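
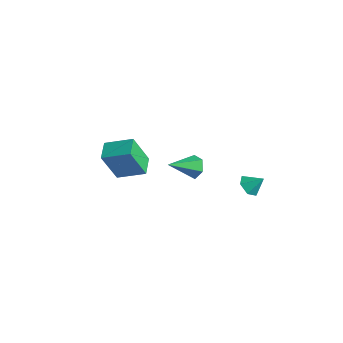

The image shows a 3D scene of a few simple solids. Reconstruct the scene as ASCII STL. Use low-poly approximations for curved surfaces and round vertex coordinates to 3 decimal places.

solid 
facet normal -0.671 -0.649 -0.357
outer loop
vertex -3.85 -2.961 0.591
vertex -4.752 -2.159 0.829
vertex -3.617 -2.11 -1.392
endloop
endfacet
facet normal 0.733 -0.652 -0.194
outer loop
vertex -2.448 -0.981 -0.769
vertex -3.85 -2.961 0.591
vertex -3.617 -2.11 -1.392
endloop
endfacet
facet normal -0.672 -0.648 -0.358
outer loop
vertex -3.617 -2.11 -1.392
vertex -4.752 -2.159 0.829
vertex -4.518 -1.308 -1.153
endloop
endfacet
facet normal 0.107 0.393 -0.913
outer loop
vertex -4.518 -1.308 -1.153
vertex -2.448 -0.981 -0.769
vertex -3.617 -2.11 -1.392
endloop
endfacet
facet normal -0.108 -0.392 0.913
outer loop
vertex -3.85 -2.961 0.591
vertex -3.583 -1.03 1.452
vertex -4.752 -2.159 0.829
endloop
endfacet
facet normal 0.733 -0.652 -0.193
outer loop
vertex -2.682 -1.832 1.213
vertex -3.85 -2.961 0.591
vertex -2.448 -0.981 -0.769
endloop
endfacet
facet normal -0.107 -0.393 0.913
outer loop
vertex -2.682 -1.832 1.213
vertex -3.583 -1.03 1.452
vertex -3.85 -2.961 0.591
endloop
endfacet
facet normal -0.733 0.652 0.193
outer loop
vertex -4.752 -2.159 0.829
vertex -3.583 -1.03 1.452
vertex -4.518 -1.308 -1.153
endloop
endfacet
facet normal 0.108 0.392 -0.914
outer loop
vertex -3.35 -0.179 -0.531
vertex -2.448 -0.981 -0.769
vertex -4.518 -1.308 -1.153
endloop
endfacet
facet normal -0.733 0.652 0.194
outer loop
vertex -4.518 -1.308 -1.153
vertex -3.583 -1.03 1.452
vertex -3.35 -0.179 -0.531
endloop
endfacet
facet normal 0.671 0.649 0.358
outer loop
vertex -3.35 -0.179 -0.531
vertex -2.682 -1.832 1.213
vertex -2.448 -0.981 -0.769
endloop
endfacet
facet normal 0.672 0.649 0.357
outer loop
vertex -3.583 -1.03 1.452
vertex -2.682 -1.832 1.213
vertex -3.35 -0.179 -0.531
endloop
endfacet
facet normal -0.519 -0.506 -0.689
outer loop
vertex 4.142 0.906 1.459
vertex 3.628 1.394 1.488
vertex 4.163 1.47 1.029
endloop
endfacet
facet normal 0.999 -0.033 0.005
outer loop
vertex 4.142 0.906 1.459
vertex 4.163 1.47 1.029
vertex 4.172 1.926 2.212
endloop
endfacet
facet normal -0.519 -0.505 -0.689
outer loop
vertex 4.163 1.47 1.029
vertex 3.628 1.394 1.488
vertex 3.649 1.959 1.058
endloop
endfacet
facet normal 0.654 0.704 -0.276
outer loop
vertex 4.163 1.47 1.029
vertex 3.649 1.959 1.058
vertex 4.172 1.926 2.212
endloop
endfacet
facet normal -0.519 -0.505 -0.689
outer loop
vertex 3.649 1.959 1.058
vertex 3.628 1.394 1.488
vertex 3.113 1.883 1.517
endloop
endfacet
facet normal -0.084 0.994 0.067
outer loop
vertex 3.649 1.959 1.058
vertex 3.113 1.883 1.517
vertex 4.172 1.926 2.212
endloop
endfacet
facet normal -0.519 -0.506 -0.689
outer loop
vertex 3.113 1.883 1.517
vertex 3.628 1.394 1.488
vertex 3.092 1.318 1.948
endloop
endfacet
facet normal -0.475 0.545 0.691
outer loop
vertex 3.113 1.883 1.517
vertex 3.092 1.318 1.948
vertex 4.172 1.926 2.212
endloop
endfacet
facet normal -0.519 -0.506 -0.689
outer loop
vertex 3.092 1.318 1.948
vertex 3.628 1.394 1.488
vertex 3.606 0.83 1.919
endloop
endfacet
facet normal -0.129 -0.193 0.973
outer loop
vertex 3.092 1.318 1.948
vertex 3.606 0.83 1.919
vertex 4.172 1.926 2.212
endloop
endfacet
facet normal -0.519 -0.506 -0.689
outer loop
vertex 3.606 0.83 1.919
vertex 3.628 1.394 1.488
vertex 4.142 0.906 1.459
endloop
endfacet
facet normal 0.609 -0.483 0.630
outer loop
vertex 3.606 0.83 1.919
vertex 4.142 0.906 1.459
vertex 4.172 1.926 2.212
endloop
endfacet
facet normal 0.123 0.875 -0.468
outer loop
vertex 2.329 -1.142 2.422
vertex 1.847 -0.82 2.897
vertex 2.579 -0.836 3.059
endloop
endfacet
facet normal 0.835 -0.547 -0.065
outer loop
vertex 2.329 -1.142 2.422
vertex 2.579 -0.836 3.059
vertex 1.633 -2.36 3.723
endloop
endfacet
facet normal 0.123 0.874 -0.470
outer loop
vertex 2.579 -0.836 3.059
vertex 1.847 -0.82 2.897
vertex 2.097 -0.513 3.534
endloop
endfacet
facet normal 0.667 -0.092 0.739
outer loop
vertex 2.579 -0.836 3.059
vertex 2.097 -0.513 3.534
vertex 1.633 -2.36 3.723
endloop
endfacet
facet normal 0.121 0.875 -0.469
outer loop
vertex 2.097 -0.513 3.534
vertex 1.847 -0.82 2.897
vertex 1.365 -0.498 3.373
endloop
endfacet
facet normal -0.209 0.151 0.966
outer loop
vertex 2.097 -0.513 3.534
vertex 1.365 -0.498 3.373
vertex 1.633 -2.36 3.723
endloop
endfacet
facet normal 0.121 0.875 -0.469
outer loop
vertex 1.365 -0.498 3.373
vertex 1.847 -0.82 2.897
vertex 1.115 -0.805 2.736
endloop
endfacet
facet normal -0.919 -0.059 0.389
outer loop
vertex 1.365 -0.498 3.373
vertex 1.115 -0.805 2.736
vertex 1.633 -2.36 3.723
endloop
endfacet
facet normal 0.121 0.875 -0.469
outer loop
vertex 1.115 -0.805 2.736
vertex 1.847 -0.82 2.897
vertex 1.597 -1.127 2.26
endloop
endfacet
facet normal -0.752 -0.513 -0.414
outer loop
vertex 1.115 -0.805 2.736
vertex 1.597 -1.127 2.26
vertex 1.633 -2.36 3.723
endloop
endfacet
facet normal 0.122 0.875 -0.469
outer loop
vertex 1.597 -1.127 2.26
vertex 1.847 -0.82 2.897
vertex 2.329 -1.142 2.422
endloop
endfacet
facet normal 0.126 -0.757 -0.641
outer loop
vertex 1.597 -1.127 2.26
vertex 2.329 -1.142 2.422
vertex 1.633 -2.36 3.723
endloop
endfacet

endsolid


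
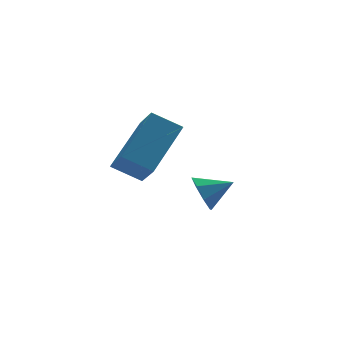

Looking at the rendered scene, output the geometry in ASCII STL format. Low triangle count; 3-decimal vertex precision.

solid 
facet normal -0.670 -0.476 -0.570
outer loop
vertex -5.043 1.803 0.396
vertex -5.023 2.743 -0.413
vertex -4.197 1.294 -0.174
endloop
endfacet
facet normal -0.017 -0.758 0.652
outer loop
vertex -2.757 2.317 1.053
vertex -5.043 1.803 0.396
vertex -4.197 1.294 -0.174
endloop
endfacet
facet normal -0.669 -0.476 -0.571
outer loop
vertex -4.197 1.294 -0.174
vertex -5.023 2.743 -0.413
vertex -4.176 2.234 -0.982
endloop
endfacet
facet normal 0.743 -0.446 -0.500
outer loop
vertex -4.176 2.234 -0.982
vertex -2.757 2.317 1.053
vertex -4.197 1.294 -0.174
endloop
endfacet
facet normal -0.743 0.446 0.500
outer loop
vertex -5.043 1.803 0.396
vertex -3.583 3.766 0.814
vertex -5.023 2.743 -0.413
endloop
endfacet
facet normal -0.017 -0.758 0.652
outer loop
vertex -3.604 2.826 1.622
vertex -5.043 1.803 0.396
vertex -2.757 2.317 1.053
endloop
endfacet
facet normal -0.743 0.446 0.500
outer loop
vertex -3.604 2.826 1.622
vertex -3.583 3.766 0.814
vertex -5.043 1.803 0.396
endloop
endfacet
facet normal 0.017 0.758 -0.652
outer loop
vertex -5.023 2.743 -0.413
vertex -3.583 3.766 0.814
vertex -4.176 2.234 -0.982
endloop
endfacet
facet normal 0.743 -0.446 -0.500
outer loop
vertex -2.737 3.257 0.244
vertex -2.757 2.317 1.053
vertex -4.176 2.234 -0.982
endloop
endfacet
facet normal 0.017 0.758 -0.652
outer loop
vertex -4.176 2.234 -0.982
vertex -3.583 3.766 0.814
vertex -2.737 3.257 0.244
endloop
endfacet
facet normal 0.669 0.476 0.570
outer loop
vertex -2.737 3.257 0.244
vertex -3.604 2.826 1.622
vertex -2.757 2.317 1.053
endloop
endfacet
facet normal 0.670 0.475 0.570
outer loop
vertex -3.583 3.766 0.814
vertex -3.604 2.826 1.622
vertex -2.737 3.257 0.244
endloop
endfacet
facet normal -0.874 0.265 -0.408
outer loop
vertex -0.904 4.511 -3.517
vertex -1.283 4.142 -2.944
vertex -1.014 4.867 -3.05
endloop
endfacet
facet normal 0.845 0.502 -0.184
outer loop
vertex -0.904 4.511 -3.517
vertex -1.014 4.867 -3.05
vertex -0.277 3.838 -2.476
endloop
endfacet
facet normal -0.874 0.265 -0.406
outer loop
vertex -1.014 4.867 -3.05
vertex -1.283 4.142 -2.944
vertex -1.281 4.797 -2.521
endloop
endfacet
facet normal 0.623 0.671 0.403
outer loop
vertex -1.014 4.867 -3.05
vertex -1.281 4.797 -2.521
vertex -0.277 3.838 -2.476
endloop
endfacet
facet normal -0.875 0.265 -0.406
outer loop
vertex -1.281 4.797 -2.521
vertex -1.283 4.142 -2.944
vertex -1.549 4.344 -2.239
endloop
endfacet
facet normal 0.309 0.364 0.879
outer loop
vertex -1.281 4.797 -2.521
vertex -1.549 4.344 -2.239
vertex -0.277 3.838 -2.476
endloop
endfacet
facet normal -0.875 0.265 -0.406
outer loop
vertex -1.549 4.344 -2.239
vertex -1.283 4.142 -2.944
vertex -1.661 3.773 -2.37
endloop
endfacet
facet normal 0.085 -0.239 0.967
outer loop
vertex -1.549 4.344 -2.239
vertex -1.661 3.773 -2.37
vertex -0.277 3.838 -2.476
endloop
endfacet
facet normal -0.875 0.264 -0.407
outer loop
vertex -1.661 3.773 -2.37
vertex -1.283 4.142 -2.944
vertex -1.551 3.418 -2.837
endloop
endfacet
facet normal 0.084 -0.784 0.615
outer loop
vertex -1.661 3.773 -2.37
vertex -1.551 3.418 -2.837
vertex -0.277 3.838 -2.476
endloop
endfacet
facet normal -0.875 0.264 -0.406
outer loop
vertex -1.551 3.418 -2.837
vertex -1.283 4.142 -2.944
vertex -1.284 3.487 -3.367
endloop
endfacet
facet normal 0.305 -0.952 0.030
outer loop
vertex -1.551 3.418 -2.837
vertex -1.284 3.487 -3.367
vertex -0.277 3.838 -2.476
endloop
endfacet
facet normal -0.874 0.264 -0.407
outer loop
vertex -1.284 3.487 -3.367
vertex -1.283 4.142 -2.944
vertex -1.016 3.94 -3.648
endloop
endfacet
facet normal 0.620 -0.644 -0.447
outer loop
vertex -1.284 3.487 -3.367
vertex -1.016 3.94 -3.648
vertex -0.277 3.838 -2.476
endloop
endfacet
facet normal -0.874 0.265 -0.407
outer loop
vertex -1.016 3.94 -3.648
vertex -1.283 4.142 -2.944
vertex -0.904 4.511 -3.517
endloop
endfacet
facet normal 0.843 -0.043 -0.536
outer loop
vertex -1.016 3.94 -3.648
vertex -0.904 4.511 -3.517
vertex -0.277 3.838 -2.476
endloop
endfacet

endsolid


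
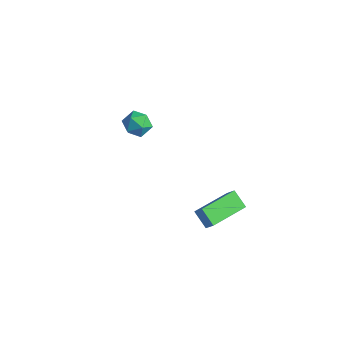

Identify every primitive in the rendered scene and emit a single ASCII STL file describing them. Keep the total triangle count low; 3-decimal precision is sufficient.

solid 
facet normal -0.378 0.732 -0.567
outer loop
vertex -3.584 2.04 -2.754
vertex -4.377 1.917 -2.384
vertex -3.806 2.489 -2.027
endloop
endfacet
facet normal 0.313 0.848 -0.428
outer loop
vertex -3.584 2.04 -2.754
vertex -3.806 2.489 -2.027
vertex -2.995 2.15 -2.106
endloop
endfacet
facet normal 0.683 0.290 -0.670
outer loop
vertex -3.584 2.04 -2.754
vertex -2.995 2.15 -2.106
vertex -3.063 1.369 -2.513
endloop
endfacet
facet normal 0.221 -0.173 -0.960
outer loop
vertex -3.584 2.04 -2.754
vertex -3.063 1.369 -2.513
vertex -3.917 1.225 -2.684
endloop
endfacet
facet normal -0.433 0.100 -0.896
outer loop
vertex -3.584 2.04 -2.754
vertex -3.917 1.225 -2.684
vertex -4.377 1.917 -2.384
endloop
endfacet
facet normal 0.393 0.875 0.281
outer loop
vertex -2.995 2.15 -2.106
vertex -3.806 2.489 -2.027
vertex -3.423 2.095 -1.336
endloop
endfacet
facet normal -0.724 0.688 0.056
outer loop
vertex -3.806 2.489 -2.027
vertex -4.377 1.917 -2.384
vertex -4.277 1.951 -1.507
endloop
endfacet
facet normal -0.813 -0.334 -0.476
outer loop
vertex -4.377 1.917 -2.384
vertex -3.917 1.225 -2.684
vertex -4.345 1.17 -1.914
endloop
endfacet
facet normal 0.247 -0.777 -0.580
outer loop
vertex -3.917 1.225 -2.684
vertex -3.063 1.369 -2.513
vertex -3.534 0.831 -1.993
endloop
endfacet
facet normal 0.993 -0.028 -0.112
outer loop
vertex -3.063 1.369 -2.513
vertex -2.995 2.15 -2.106
vertex -2.963 1.403 -1.636
endloop
endfacet
facet normal -0.221 0.173 0.960
outer loop
vertex -3.756 1.28 -1.266
vertex -3.423 2.095 -1.336
vertex -4.277 1.951 -1.507
endloop
endfacet
facet normal -0.683 -0.290 0.670
outer loop
vertex -3.756 1.28 -1.266
vertex -4.277 1.951 -1.507
vertex -4.345 1.17 -1.914
endloop
endfacet
facet normal -0.313 -0.848 0.428
outer loop
vertex -3.756 1.28 -1.266
vertex -4.345 1.17 -1.914
vertex -3.534 0.831 -1.993
endloop
endfacet
facet normal 0.378 -0.732 0.567
outer loop
vertex -3.756 1.28 -1.266
vertex -3.534 0.831 -1.993
vertex -2.963 1.403 -1.636
endloop
endfacet
facet normal 0.433 -0.100 0.896
outer loop
vertex -3.756 1.28 -1.266
vertex -2.963 1.403 -1.636
vertex -3.423 2.095 -1.336
endloop
endfacet
facet normal -0.247 0.777 0.580
outer loop
vertex -4.277 1.951 -1.507
vertex -3.423 2.095 -1.336
vertex -3.806 2.489 -2.027
endloop
endfacet
facet normal -0.993 0.028 0.112
outer loop
vertex -4.345 1.17 -1.914
vertex -4.277 1.951 -1.507
vertex -4.377 1.917 -2.384
endloop
endfacet
facet normal -0.393 -0.875 -0.281
outer loop
vertex -3.534 0.831 -1.993
vertex -4.345 1.17 -1.914
vertex -3.917 1.225 -2.684
endloop
endfacet
facet normal 0.724 -0.688 -0.056
outer loop
vertex -2.963 1.403 -1.636
vertex -3.534 0.831 -1.993
vertex -3.063 1.369 -2.513
endloop
endfacet
facet normal 0.813 0.334 0.476
outer loop
vertex -3.423 2.095 -1.336
vertex -2.963 1.403 -1.636
vertex -2.995 2.15 -2.106
endloop
endfacet
facet normal -0.606 0.018 -0.795
outer loop
vertex 2.746 -0.259 -3.167
vertex 2.839 1.939 -3.189
vertex 3.635 -0.303 -3.846
endloop
endfacet
facet normal -0.042 -0.999 0.010
outer loop
vertex 4.181 -0.319 -3.131
vertex 2.746 -0.259 -3.167
vertex 3.635 -0.303 -3.846
endloop
endfacet
facet normal -0.606 0.018 -0.795
outer loop
vertex 3.635 -0.303 -3.846
vertex 2.839 1.939 -3.189
vertex 3.729 1.894 -3.869
endloop
endfacet
facet normal 0.794 -0.040 -0.607
outer loop
vertex 3.729 1.894 -3.869
vertex 4.181 -0.319 -3.131
vertex 3.635 -0.303 -3.846
endloop
endfacet
facet normal -0.794 0.040 0.607
outer loop
vertex 2.746 -0.259 -3.167
vertex 3.385 1.923 -2.474
vertex 2.839 1.939 -3.189
endloop
endfacet
facet normal -0.042 -0.999 0.011
outer loop
vertex 3.291 -0.274 -2.451
vertex 2.746 -0.259 -3.167
vertex 4.181 -0.319 -3.131
endloop
endfacet
facet normal -0.795 0.040 0.606
outer loop
vertex 3.291 -0.274 -2.451
vertex 3.385 1.923 -2.474
vertex 2.746 -0.259 -3.167
endloop
endfacet
facet normal 0.043 0.999 -0.010
outer loop
vertex 2.839 1.939 -3.189
vertex 3.385 1.923 -2.474
vertex 3.729 1.894 -3.869
endloop
endfacet
facet normal 0.795 -0.040 -0.606
outer loop
vertex 4.274 1.879 -3.153
vertex 4.181 -0.319 -3.131
vertex 3.729 1.894 -3.869
endloop
endfacet
facet normal 0.041 0.999 -0.011
outer loop
vertex 3.729 1.894 -3.869
vertex 3.385 1.923 -2.474
vertex 4.274 1.879 -3.153
endloop
endfacet
facet normal 0.606 -0.018 0.795
outer loop
vertex 4.274 1.879 -3.153
vertex 3.291 -0.274 -2.451
vertex 4.181 -0.319 -3.131
endloop
endfacet
facet normal 0.606 -0.018 0.795
outer loop
vertex 3.385 1.923 -2.474
vertex 3.291 -0.274 -2.451
vertex 4.274 1.879 -3.153
endloop
endfacet

endsolid


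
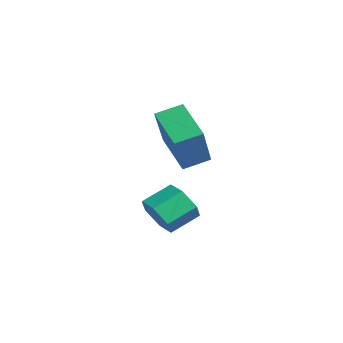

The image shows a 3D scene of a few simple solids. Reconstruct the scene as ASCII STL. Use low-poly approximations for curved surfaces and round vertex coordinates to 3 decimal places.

solid 
facet normal -0.502 0.313 -0.806
outer loop
vertex -4.024 -0.972 -1.151
vertex -3.97 -0.104 -0.848
vertex -2.739 -0.797 -1.883
endloop
endfacet
facet normal -0.059 -0.942 -0.329
outer loop
vertex -1.81 -1.376 -0.392
vertex -4.024 -0.972 -1.151
vertex -2.739 -0.797 -1.883
endloop
endfacet
facet normal -0.502 0.313 -0.806
outer loop
vertex -2.739 -0.797 -1.883
vertex -3.97 -0.104 -0.848
vertex -2.684 0.07 -1.581
endloop
endfacet
facet normal 0.863 0.117 -0.492
outer loop
vertex -2.684 0.07 -1.581
vertex -1.81 -1.376 -0.392
vertex -2.739 -0.797 -1.883
endloop
endfacet
facet normal -0.863 -0.118 0.492
outer loop
vertex -4.024 -0.972 -1.151
vertex -3.041 -0.683 0.643
vertex -3.97 -0.104 -0.848
endloop
endfacet
facet normal -0.060 -0.943 -0.328
outer loop
vertex -3.096 -1.55 0.341
vertex -4.024 -0.972 -1.151
vertex -1.81 -1.376 -0.392
endloop
endfacet
facet normal -0.863 -0.117 0.492
outer loop
vertex -3.096 -1.55 0.341
vertex -3.041 -0.683 0.643
vertex -4.024 -0.972 -1.151
endloop
endfacet
facet normal 0.060 0.943 0.329
outer loop
vertex -3.97 -0.104 -0.848
vertex -3.041 -0.683 0.643
vertex -2.684 0.07 -1.581
endloop
endfacet
facet normal 0.863 0.118 -0.491
outer loop
vertex -1.756 -0.508 -0.089
vertex -1.81 -1.376 -0.392
vertex -2.684 0.07 -1.581
endloop
endfacet
facet normal 0.059 0.943 0.329
outer loop
vertex -2.684 0.07 -1.581
vertex -3.041 -0.683 0.643
vertex -1.756 -0.508 -0.089
endloop
endfacet
facet normal 0.502 -0.313 0.806
outer loop
vertex -1.756 -0.508 -0.089
vertex -3.096 -1.55 0.341
vertex -1.81 -1.376 -0.392
endloop
endfacet
facet normal 0.502 -0.313 0.806
outer loop
vertex -3.041 -0.683 0.643
vertex -3.096 -1.55 0.341
vertex -1.756 -0.508 -0.089
endloop
endfacet
facet normal 0.145 -0.878 -0.456
outer loop
vertex -2.369 -1.287 -4.281
vertex -2.701 -1.629 -3.728
vertex -3.091 -1.396 -4.3
endloop
endfacet
facet normal -0.045 0.454 -0.890
outer loop
vertex -2.369 -1.287 -4.281
vertex -3.091 -1.396 -4.3
vertex -2.527 -0.33 -3.785
endloop
endfacet
facet normal -0.045 0.454 -0.890
outer loop
vertex -2.527 -0.33 -3.785
vertex -3.091 -1.396 -4.3
vertex -3.249 -0.439 -3.804
endloop
endfacet
facet normal -0.145 0.879 0.455
outer loop
vertex -2.527 -0.33 -3.785
vertex -3.249 -0.439 -3.804
vertex -2.859 -0.671 -3.232
endloop
endfacet
facet normal 0.145 -0.878 -0.456
outer loop
vertex -3.091 -1.396 -4.3
vertex -2.701 -1.629 -3.728
vertex -3.422 -1.738 -3.747
endloop
endfacet
facet normal -0.879 0.097 -0.467
outer loop
vertex -3.091 -1.396 -4.3
vertex -3.422 -1.738 -3.747
vertex -3.249 -0.439 -3.804
endloop
endfacet
facet normal -0.879 0.097 -0.467
outer loop
vertex -3.249 -0.439 -3.804
vertex -3.422 -1.738 -3.747
vertex -3.581 -0.781 -3.25
endloop
endfacet
facet normal -0.145 0.878 0.455
outer loop
vertex -3.249 -0.439 -3.804
vertex -3.581 -0.781 -3.25
vertex -2.859 -0.671 -3.232
endloop
endfacet
facet normal 0.145 -0.879 -0.455
outer loop
vertex -3.422 -1.738 -3.747
vertex -2.701 -1.629 -3.728
vertex -3.033 -1.97 -3.175
endloop
endfacet
facet normal -0.833 -0.357 0.422
outer loop
vertex -3.422 -1.738 -3.747
vertex -3.033 -1.97 -3.175
vertex -3.581 -0.781 -3.25
endloop
endfacet
facet normal -0.833 -0.357 0.424
outer loop
vertex -3.581 -0.781 -3.25
vertex -3.033 -1.97 -3.175
vertex -3.191 -1.013 -2.679
endloop
endfacet
facet normal -0.145 0.878 0.456
outer loop
vertex -3.581 -0.781 -3.25
vertex -3.191 -1.013 -2.679
vertex -2.859 -0.671 -3.232
endloop
endfacet
facet normal 0.145 -0.879 -0.455
outer loop
vertex -3.033 -1.97 -3.175
vertex -2.701 -1.629 -3.728
vertex -2.311 -1.861 -3.156
endloop
endfacet
facet normal 0.045 -0.454 0.890
outer loop
vertex -3.033 -1.97 -3.175
vertex -2.311 -1.861 -3.156
vertex -3.191 -1.013 -2.679
endloop
endfacet
facet normal 0.045 -0.454 0.890
outer loop
vertex -3.191 -1.013 -2.679
vertex -2.311 -1.861 -3.156
vertex -2.469 -0.904 -2.66
endloop
endfacet
facet normal -0.145 0.878 0.456
outer loop
vertex -3.191 -1.013 -2.679
vertex -2.469 -0.904 -2.66
vertex -2.859 -0.671 -3.232
endloop
endfacet
facet normal 0.145 -0.878 -0.455
outer loop
vertex -2.311 -1.861 -3.156
vertex -2.701 -1.629 -3.728
vertex -1.979 -1.519 -3.71
endloop
endfacet
facet normal 0.879 -0.097 0.467
outer loop
vertex -2.311 -1.861 -3.156
vertex -1.979 -1.519 -3.71
vertex -2.469 -0.904 -2.66
endloop
endfacet
facet normal 0.879 -0.096 0.467
outer loop
vertex -2.469 -0.904 -2.66
vertex -1.979 -1.519 -3.71
vertex -2.138 -0.562 -3.213
endloop
endfacet
facet normal -0.145 0.878 0.456
outer loop
vertex -2.469 -0.904 -2.66
vertex -2.138 -0.562 -3.213
vertex -2.859 -0.671 -3.232
endloop
endfacet
facet normal 0.145 -0.878 -0.456
outer loop
vertex -1.979 -1.519 -3.71
vertex -2.701 -1.629 -3.728
vertex -2.369 -1.287 -4.281
endloop
endfacet
facet normal 0.832 0.358 -0.423
outer loop
vertex -1.979 -1.519 -3.71
vertex -2.369 -1.287 -4.281
vertex -2.138 -0.562 -3.213
endloop
endfacet
facet normal 0.833 0.356 -0.422
outer loop
vertex -2.138 -0.562 -3.213
vertex -2.369 -1.287 -4.281
vertex -2.527 -0.33 -3.785
endloop
endfacet
facet normal -0.145 0.879 0.455
outer loop
vertex -2.138 -0.562 -3.213
vertex -2.527 -0.33 -3.785
vertex -2.859 -0.671 -3.232
endloop
endfacet

endsolid


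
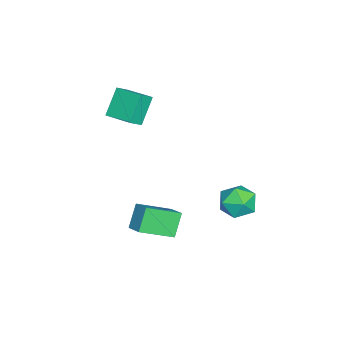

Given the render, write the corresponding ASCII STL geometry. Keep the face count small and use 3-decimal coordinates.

solid 
facet normal -0.243 0.968 -0.056
outer loop
vertex 1.058 3.491 -2.025
vertex 0.028 3.232 -2.039
vertex 0.519 3.409 -1.114
endloop
endfacet
facet normal 0.370 0.880 0.298
outer loop
vertex 1.058 3.491 -2.025
vertex 0.519 3.409 -1.114
vertex 1.504 3.019 -1.185
endloop
endfacet
facet normal 0.828 0.544 -0.134
outer loop
vertex 1.058 3.491 -2.025
vertex 1.504 3.019 -1.185
vertex 1.622 2.6 -2.154
endloop
endfacet
facet normal 0.498 0.425 -0.756
outer loop
vertex 1.058 3.491 -2.025
vertex 1.622 2.6 -2.154
vertex 0.71 2.731 -2.681
endloop
endfacet
facet normal -0.163 0.686 -0.709
outer loop
vertex 1.058 3.491 -2.025
vertex 0.71 2.731 -2.681
vertex 0.028 3.232 -2.039
endloop
endfacet
facet normal 0.242 0.456 0.856
outer loop
vertex 1.504 3.019 -1.185
vertex 0.519 3.409 -1.114
vertex 0.75 2.469 -0.679
endloop
endfacet
facet normal -0.749 0.599 0.283
outer loop
vertex 0.519 3.409 -1.114
vertex 0.028 3.232 -2.039
vertex -0.162 2.6 -1.206
endloop
endfacet
facet normal -0.621 0.142 -0.771
outer loop
vertex 0.028 3.232 -2.039
vertex 0.71 2.731 -2.681
vertex -0.044 2.181 -2.175
endloop
endfacet
facet normal 0.449 -0.282 -0.848
outer loop
vertex 0.71 2.731 -2.681
vertex 1.622 2.6 -2.154
vertex 0.941 1.791 -2.246
endloop
endfacet
facet normal 0.984 -0.088 0.158
outer loop
vertex 1.622 2.6 -2.154
vertex 1.504 3.019 -1.185
vertex 1.432 1.968 -1.321
endloop
endfacet
facet normal -0.498 -0.425 0.756
outer loop
vertex 0.402 1.709 -1.335
vertex 0.75 2.469 -0.679
vertex -0.162 2.6 -1.206
endloop
endfacet
facet normal -0.828 -0.544 0.134
outer loop
vertex 0.402 1.709 -1.335
vertex -0.162 2.6 -1.206
vertex -0.044 2.181 -2.175
endloop
endfacet
facet normal -0.370 -0.880 -0.298
outer loop
vertex 0.402 1.709 -1.335
vertex -0.044 2.181 -2.175
vertex 0.941 1.791 -2.246
endloop
endfacet
facet normal 0.243 -0.968 0.056
outer loop
vertex 0.402 1.709 -1.335
vertex 0.941 1.791 -2.246
vertex 1.432 1.968 -1.321
endloop
endfacet
facet normal 0.163 -0.686 0.709
outer loop
vertex 0.402 1.709 -1.335
vertex 1.432 1.968 -1.321
vertex 0.75 2.469 -0.679
endloop
endfacet
facet normal -0.449 0.282 0.848
outer loop
vertex -0.162 2.6 -1.206
vertex 0.75 2.469 -0.679
vertex 0.519 3.409 -1.114
endloop
endfacet
facet normal -0.984 0.088 -0.158
outer loop
vertex -0.044 2.181 -2.175
vertex -0.162 2.6 -1.206
vertex 0.028 3.232 -2.039
endloop
endfacet
facet normal -0.242 -0.456 -0.856
outer loop
vertex 0.941 1.791 -2.246
vertex -0.044 2.181 -2.175
vertex 0.71 2.731 -2.681
endloop
endfacet
facet normal 0.749 -0.599 -0.283
outer loop
vertex 1.432 1.968 -1.321
vertex 0.941 1.791 -2.246
vertex 1.622 2.6 -2.154
endloop
endfacet
facet normal 0.621 -0.142 0.771
outer loop
vertex 0.75 2.469 -0.679
vertex 1.432 1.968 -1.321
vertex 1.504 3.019 -1.185
endloop
endfacet
facet normal -0.672 0.419 -0.611
outer loop
vertex -3.863 -3.841 2.097
vertex -3.155 -2.42 2.293
vertex -2.824 -4.17 0.728
endloop
endfacet
facet normal -0.442 -0.889 -0.122
outer loop
vertex -2.165 -4.58 1.327
vertex -3.863 -3.841 2.097
vertex -2.824 -4.17 0.728
endloop
endfacet
facet normal -0.672 0.419 -0.611
outer loop
vertex -2.824 -4.17 0.728
vertex -3.155 -2.42 2.293
vertex -2.116 -2.749 0.924
endloop
endfacet
facet normal 0.594 -0.188 -0.782
outer loop
vertex -2.116 -2.749 0.924
vertex -2.165 -4.58 1.327
vertex -2.824 -4.17 0.728
endloop
endfacet
facet normal -0.594 0.188 0.782
outer loop
vertex -3.863 -3.841 2.097
vertex -2.496 -2.83 2.892
vertex -3.155 -2.42 2.293
endloop
endfacet
facet normal -0.442 -0.889 -0.122
outer loop
vertex -3.204 -4.251 2.696
vertex -3.863 -3.841 2.097
vertex -2.165 -4.58 1.327
endloop
endfacet
facet normal -0.594 0.188 0.782
outer loop
vertex -3.204 -4.251 2.696
vertex -2.496 -2.83 2.892
vertex -3.863 -3.841 2.097
endloop
endfacet
facet normal 0.442 0.889 0.122
outer loop
vertex -3.155 -2.42 2.293
vertex -2.496 -2.83 2.892
vertex -2.116 -2.749 0.924
endloop
endfacet
facet normal 0.594 -0.188 -0.782
outer loop
vertex -1.457 -3.159 1.523
vertex -2.165 -4.58 1.327
vertex -2.116 -2.749 0.924
endloop
endfacet
facet normal 0.442 0.889 0.122
outer loop
vertex -2.116 -2.749 0.924
vertex -2.496 -2.83 2.892
vertex -1.457 -3.159 1.523
endloop
endfacet
facet normal 0.672 -0.419 0.611
outer loop
vertex -1.457 -3.159 1.523
vertex -3.204 -4.251 2.696
vertex -2.165 -4.58 1.327
endloop
endfacet
facet normal 0.672 -0.419 0.611
outer loop
vertex -2.496 -2.83 2.892
vertex -3.204 -4.251 2.696
vertex -1.457 -3.159 1.523
endloop
endfacet
facet normal -0.679 -0.607 -0.413
outer loop
vertex 2.516 -1.973 -1.144
vertex 1.669 -0.44 -2.002
vertex 3.35 -2.141 -2.269
endloop
endfacet
facet normal 0.434 -0.786 0.439
outer loop
vertex 4.091 -1.48 -1.818
vertex 2.516 -1.973 -1.144
vertex 3.35 -2.141 -2.269
endloop
endfacet
facet normal -0.679 -0.606 -0.413
outer loop
vertex 3.35 -2.141 -2.269
vertex 1.669 -0.44 -2.002
vertex 2.503 -0.608 -3.126
endloop
endfacet
facet normal 0.592 -0.119 -0.797
outer loop
vertex 2.503 -0.608 -3.126
vertex 4.091 -1.48 -1.818
vertex 3.35 -2.141 -2.269
endloop
endfacet
facet normal -0.592 0.119 0.797
outer loop
vertex 2.516 -1.973 -1.144
vertex 2.41 0.221 -1.551
vertex 1.669 -0.44 -2.002
endloop
endfacet
facet normal 0.434 -0.786 0.440
outer loop
vertex 3.257 -1.312 -0.694
vertex 2.516 -1.973 -1.144
vertex 4.091 -1.48 -1.818
endloop
endfacet
facet normal -0.591 0.119 0.798
outer loop
vertex 3.257 -1.312 -0.694
vertex 2.41 0.221 -1.551
vertex 2.516 -1.973 -1.144
endloop
endfacet
facet normal -0.434 0.786 -0.440
outer loop
vertex 1.669 -0.44 -2.002
vertex 2.41 0.221 -1.551
vertex 2.503 -0.608 -3.126
endloop
endfacet
facet normal 0.591 -0.120 -0.798
outer loop
vertex 3.244 0.053 -2.676
vertex 4.091 -1.48 -1.818
vertex 2.503 -0.608 -3.126
endloop
endfacet
facet normal -0.434 0.786 -0.439
outer loop
vertex 2.503 -0.608 -3.126
vertex 2.41 0.221 -1.551
vertex 3.244 0.053 -2.676
endloop
endfacet
facet normal 0.679 0.607 0.413
outer loop
vertex 3.244 0.053 -2.676
vertex 3.257 -1.312 -0.694
vertex 4.091 -1.48 -1.818
endloop
endfacet
facet normal 0.679 0.606 0.413
outer loop
vertex 2.41 0.221 -1.551
vertex 3.257 -1.312 -0.694
vertex 3.244 0.053 -2.676
endloop
endfacet

endsolid


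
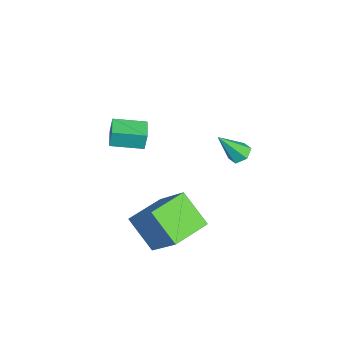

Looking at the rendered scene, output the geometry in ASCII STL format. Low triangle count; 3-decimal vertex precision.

solid 
facet normal -0.996 -0.084 0.013
outer loop
vertex -3.009 -1.798 -0.011
vertex -3.137 -0.32 -0.235
vertex -3.009 -1.931 -0.891
endloop
endfacet
facet normal 0.084 -0.985 0.149
outer loop
vertex -1.923 -1.84 -0.905
vertex -3.009 -1.798 -0.011
vertex -3.009 -1.931 -0.891
endloop
endfacet
facet normal -0.996 -0.084 0.013
outer loop
vertex -3.009 -1.931 -0.891
vertex -3.137 -0.32 -0.235
vertex -3.137 -0.454 -1.115
endloop
endfacet
facet normal -0.000 -0.150 -0.989
outer loop
vertex -3.137 -0.454 -1.115
vertex -1.923 -1.84 -0.905
vertex -3.009 -1.931 -0.891
endloop
endfacet
facet normal 0.000 0.150 0.989
outer loop
vertex -3.009 -1.798 -0.011
vertex -2.051 -0.229 -0.249
vertex -3.137 -0.32 -0.235
endloop
endfacet
facet normal 0.085 -0.985 0.150
outer loop
vertex -1.923 -1.706 -0.025
vertex -3.009 -1.798 -0.011
vertex -1.923 -1.84 -0.905
endloop
endfacet
facet normal 0.000 0.150 0.989
outer loop
vertex -1.923 -1.706 -0.025
vertex -2.051 -0.229 -0.249
vertex -3.009 -1.798 -0.011
endloop
endfacet
facet normal -0.084 0.985 -0.150
outer loop
vertex -3.137 -0.32 -0.235
vertex -2.051 -0.229 -0.249
vertex -3.137 -0.454 -1.115
endloop
endfacet
facet normal -0.000 -0.150 -0.989
outer loop
vertex -2.051 -0.362 -1.129
vertex -1.923 -1.84 -0.905
vertex -3.137 -0.454 -1.115
endloop
endfacet
facet normal -0.085 0.985 -0.149
outer loop
vertex -3.137 -0.454 -1.115
vertex -2.051 -0.229 -0.249
vertex -2.051 -0.362 -1.129
endloop
endfacet
facet normal 0.996 0.084 -0.013
outer loop
vertex -2.051 -0.362 -1.129
vertex -1.923 -1.706 -0.025
vertex -1.923 -1.84 -0.905
endloop
endfacet
facet normal 0.996 0.084 -0.013
outer loop
vertex -2.051 -0.229 -0.249
vertex -1.923 -1.706 -0.025
vertex -2.051 -0.362 -1.129
endloop
endfacet
facet normal -0.218 0.556 -0.802
outer loop
vertex 1.941 4.059 2.038
vertex 1.49 3.757 1.951
vertex 1.463 4.205 2.269
endloop
endfacet
facet normal 0.490 0.591 0.640
outer loop
vertex 1.941 4.059 2.038
vertex 1.463 4.205 2.269
vertex 1.83 2.883 3.209
endloop
endfacet
facet normal -0.216 0.556 -0.802
outer loop
vertex 1.463 4.205 2.269
vertex 1.49 3.757 1.951
vertex 1.012 3.903 2.181
endloop
endfacet
facet normal -0.444 0.434 0.784
outer loop
vertex 1.463 4.205 2.269
vertex 1.012 3.903 2.181
vertex 1.83 2.883 3.209
endloop
endfacet
facet normal -0.216 0.557 -0.802
outer loop
vertex 1.012 3.903 2.181
vertex 1.49 3.757 1.951
vertex 1.038 3.455 1.863
endloop
endfacet
facet normal -0.870 -0.318 0.377
outer loop
vertex 1.012 3.903 2.181
vertex 1.038 3.455 1.863
vertex 1.83 2.883 3.209
endloop
endfacet
facet normal -0.217 0.558 -0.801
outer loop
vertex 1.038 3.455 1.863
vertex 1.49 3.757 1.951
vertex 1.516 3.309 1.632
endloop
endfacet
facet normal -0.364 -0.915 -0.175
outer loop
vertex 1.038 3.455 1.863
vertex 1.516 3.309 1.632
vertex 1.83 2.883 3.209
endloop
endfacet
facet normal -0.217 0.558 -0.801
outer loop
vertex 1.516 3.309 1.632
vertex 1.49 3.757 1.951
vertex 1.967 3.611 1.72
endloop
endfacet
facet normal 0.570 -0.758 -0.318
outer loop
vertex 1.516 3.309 1.632
vertex 1.967 3.611 1.72
vertex 1.83 2.883 3.209
endloop
endfacet
facet normal -0.218 0.556 -0.802
outer loop
vertex 1.967 3.611 1.72
vertex 1.49 3.757 1.951
vertex 1.941 4.059 2.038
endloop
endfacet
facet normal 0.996 -0.005 0.089
outer loop
vertex 1.967 3.611 1.72
vertex 1.941 4.059 2.038
vertex 1.83 2.883 3.209
endloop
endfacet
facet normal -0.743 0.665 0.070
outer loop
vertex 1.573 1.531 -0.63
vertex 2.373 2.557 -1.888
vertex 0.509 0.501 -2.146
endloop
endfacet
facet normal -0.442 -0.567 0.695
outer loop
vertex 1.847 -0.697 -2.272
vertex 1.573 1.531 -0.63
vertex 0.509 0.501 -2.146
endloop
endfacet
facet normal -0.743 0.665 0.070
outer loop
vertex 0.509 0.501 -2.146
vertex 2.373 2.557 -1.888
vertex 1.309 1.527 -3.405
endloop
endfacet
facet normal -0.502 -0.486 -0.715
outer loop
vertex 1.309 1.527 -3.405
vertex 1.847 -0.697 -2.272
vertex 0.509 0.501 -2.146
endloop
endfacet
facet normal 0.502 0.486 0.715
outer loop
vertex 1.573 1.531 -0.63
vertex 3.711 1.359 -2.014
vertex 2.373 2.557 -1.888
endloop
endfacet
facet normal -0.442 -0.567 0.695
outer loop
vertex 2.911 0.333 -0.755
vertex 1.573 1.531 -0.63
vertex 1.847 -0.697 -2.272
endloop
endfacet
facet normal 0.502 0.486 0.715
outer loop
vertex 2.911 0.333 -0.755
vertex 3.711 1.359 -2.014
vertex 1.573 1.531 -0.63
endloop
endfacet
facet normal 0.442 0.567 -0.695
outer loop
vertex 2.373 2.557 -1.888
vertex 3.711 1.359 -2.014
vertex 1.309 1.527 -3.405
endloop
endfacet
facet normal -0.502 -0.486 -0.716
outer loop
vertex 2.647 0.329 -3.53
vertex 1.847 -0.697 -2.272
vertex 1.309 1.527 -3.405
endloop
endfacet
facet normal 0.442 0.567 -0.695
outer loop
vertex 1.309 1.527 -3.405
vertex 3.711 1.359 -2.014
vertex 2.647 0.329 -3.53
endloop
endfacet
facet normal 0.743 -0.665 -0.070
outer loop
vertex 2.647 0.329 -3.53
vertex 2.911 0.333 -0.755
vertex 1.847 -0.697 -2.272
endloop
endfacet
facet normal 0.743 -0.665 -0.070
outer loop
vertex 3.711 1.359 -2.014
vertex 2.911 0.333 -0.755
vertex 2.647 0.329 -3.53
endloop
endfacet

endsolid


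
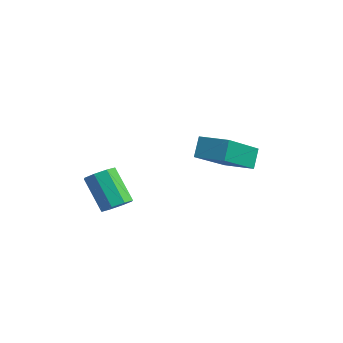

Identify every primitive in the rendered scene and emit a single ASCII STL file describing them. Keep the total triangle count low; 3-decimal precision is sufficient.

solid 
facet normal 0.650 -0.032 -0.759
outer loop
vertex 0.256 -1.368 -1.058
vertex -0.071 -1.722 -1.323
vertex -0.024 -1.174 -1.306
endloop
endfacet
facet normal 0.368 0.887 0.278
outer loop
vertex 0.256 -1.368 -1.058
vertex -0.024 -1.174 -1.306
vertex -0.642 -1.324 -0.011
endloop
endfacet
facet normal 0.366 0.888 0.278
outer loop
vertex -0.642 -1.324 -0.011
vertex -0.024 -1.174 -1.306
vertex -0.922 -1.131 -0.259
endloop
endfacet
facet normal -0.651 0.031 0.759
outer loop
vertex -0.642 -1.324 -0.011
vertex -0.922 -1.131 -0.259
vertex -0.969 -1.678 -0.277
endloop
endfacet
facet normal 0.651 -0.032 -0.759
outer loop
vertex -0.024 -1.174 -1.306
vertex -0.071 -1.722 -1.323
vertex -0.331 -1.301 -1.564
endloop
endfacet
facet normal -0.210 0.953 -0.219
outer loop
vertex -0.024 -1.174 -1.306
vertex -0.331 -1.301 -1.564
vertex -0.922 -1.131 -0.259
endloop
endfacet
facet normal -0.208 0.953 -0.218
outer loop
vertex -0.922 -1.131 -0.259
vertex -0.331 -1.301 -1.564
vertex -1.229 -1.257 -0.517
endloop
endfacet
facet normal -0.650 0.031 0.759
outer loop
vertex -0.922 -1.131 -0.259
vertex -1.229 -1.257 -0.517
vertex -0.969 -1.678 -0.277
endloop
endfacet
facet normal 0.651 -0.032 -0.759
outer loop
vertex -0.331 -1.301 -1.564
vertex -0.071 -1.722 -1.323
vertex -0.486 -1.674 -1.681
endloop
endfacet
facet normal -0.664 0.461 -0.589
outer loop
vertex -0.331 -1.301 -1.564
vertex -0.486 -1.674 -1.681
vertex -1.229 -1.257 -0.517
endloop
endfacet
facet normal -0.665 0.460 -0.589
outer loop
vertex -1.229 -1.257 -0.517
vertex -0.486 -1.674 -1.681
vertex -1.384 -1.631 -0.634
endloop
endfacet
facet normal -0.650 0.032 0.759
outer loop
vertex -1.229 -1.257 -0.517
vertex -1.384 -1.631 -0.634
vertex -0.969 -1.678 -0.277
endloop
endfacet
facet normal 0.651 -0.031 -0.759
outer loop
vertex -0.486 -1.674 -1.681
vertex -0.071 -1.722 -1.323
vertex -0.398 -2.076 -1.589
endloop
endfacet
facet normal -0.730 -0.300 -0.614
outer loop
vertex -0.486 -1.674 -1.681
vertex -0.398 -2.076 -1.589
vertex -1.384 -1.631 -0.634
endloop
endfacet
facet normal -0.730 -0.301 -0.614
outer loop
vertex -1.384 -1.631 -0.634
vertex -0.398 -2.076 -1.589
vertex -1.296 -2.032 -0.542
endloop
endfacet
facet normal -0.650 0.032 0.759
outer loop
vertex -1.384 -1.631 -0.634
vertex -1.296 -2.032 -0.542
vertex -0.969 -1.678 -0.277
endloop
endfacet
facet normal 0.651 -0.031 -0.759
outer loop
vertex -0.398 -2.076 -1.589
vertex -0.071 -1.722 -1.323
vertex -0.118 -2.269 -1.341
endloop
endfacet
facet normal -0.367 -0.888 -0.277
outer loop
vertex -0.398 -2.076 -1.589
vertex -0.118 -2.269 -1.341
vertex -1.296 -2.032 -0.542
endloop
endfacet
facet normal -0.368 -0.887 -0.279
outer loop
vertex -1.296 -2.032 -0.542
vertex -0.118 -2.269 -1.341
vertex -1.016 -2.226 -0.294
endloop
endfacet
facet normal -0.650 0.032 0.759
outer loop
vertex -1.296 -2.032 -0.542
vertex -1.016 -2.226 -0.294
vertex -0.969 -1.678 -0.277
endloop
endfacet
facet normal 0.650 -0.031 -0.759
outer loop
vertex -0.118 -2.269 -1.341
vertex -0.071 -1.722 -1.323
vertex 0.189 -2.143 -1.083
endloop
endfacet
facet normal 0.208 -0.954 0.218
outer loop
vertex -0.118 -2.269 -1.341
vertex 0.189 -2.143 -1.083
vertex -1.016 -2.226 -0.294
endloop
endfacet
facet normal 0.209 -0.953 0.220
outer loop
vertex -1.016 -2.226 -0.294
vertex 0.189 -2.143 -1.083
vertex -0.709 -2.099 -0.036
endloop
endfacet
facet normal -0.651 0.032 0.759
outer loop
vertex -1.016 -2.226 -0.294
vertex -0.709 -2.099 -0.036
vertex -0.969 -1.678 -0.277
endloop
endfacet
facet normal 0.650 -0.032 -0.759
outer loop
vertex 0.189 -2.143 -1.083
vertex -0.071 -1.722 -1.323
vertex 0.344 -1.769 -0.966
endloop
endfacet
facet normal 0.664 -0.460 0.589
outer loop
vertex 0.189 -2.143 -1.083
vertex 0.344 -1.769 -0.966
vertex -0.709 -2.099 -0.036
endloop
endfacet
facet normal 0.664 -0.461 0.589
outer loop
vertex -0.709 -2.099 -0.036
vertex 0.344 -1.769 -0.966
vertex -0.554 -1.726 0.081
endloop
endfacet
facet normal -0.651 0.032 0.759
outer loop
vertex -0.709 -2.099 -0.036
vertex -0.554 -1.726 0.081
vertex -0.969 -1.678 -0.277
endloop
endfacet
facet normal 0.650 -0.032 -0.759
outer loop
vertex 0.344 -1.769 -0.966
vertex -0.071 -1.722 -1.323
vertex 0.256 -1.368 -1.058
endloop
endfacet
facet normal 0.730 0.301 0.614
outer loop
vertex 0.344 -1.769 -0.966
vertex 0.256 -1.368 -1.058
vertex -0.554 -1.726 0.081
endloop
endfacet
facet normal 0.730 0.300 0.614
outer loop
vertex -0.554 -1.726 0.081
vertex 0.256 -1.368 -1.058
vertex -0.642 -1.324 -0.011
endloop
endfacet
facet normal -0.651 0.031 0.759
outer loop
vertex -0.554 -1.726 0.081
vertex -0.642 -1.324 -0.011
vertex -0.969 -1.678 -0.277
endloop
endfacet
facet normal -0.931 -0.349 -0.104
outer loop
vertex 1.047 0.417 0.534
vertex 0.822 0.818 1.201
vertex 0.53 2.159 -0.689
endloop
endfacet
facet normal 0.278 -0.495 -0.823
outer loop
vertex 1.498 2.522 -0.581
vertex 1.047 0.417 0.534
vertex 0.53 2.159 -0.689
endloop
endfacet
facet normal -0.931 -0.349 -0.104
outer loop
vertex 0.53 2.159 -0.689
vertex 0.822 0.818 1.201
vertex 0.305 2.56 -0.022
endloop
endfacet
facet normal -0.236 0.796 -0.558
outer loop
vertex 0.305 2.56 -0.022
vertex 1.498 2.522 -0.581
vertex 0.53 2.159 -0.689
endloop
endfacet
facet normal 0.236 -0.796 0.558
outer loop
vertex 1.047 0.417 0.534
vertex 1.79 1.181 1.309
vertex 0.822 0.818 1.201
endloop
endfacet
facet normal 0.278 -0.495 -0.823
outer loop
vertex 2.015 0.78 0.642
vertex 1.047 0.417 0.534
vertex 1.498 2.522 -0.581
endloop
endfacet
facet normal 0.236 -0.796 0.558
outer loop
vertex 2.015 0.78 0.642
vertex 1.79 1.181 1.309
vertex 1.047 0.417 0.534
endloop
endfacet
facet normal -0.278 0.495 0.823
outer loop
vertex 0.822 0.818 1.201
vertex 1.79 1.181 1.309
vertex 0.305 2.56 -0.022
endloop
endfacet
facet normal -0.236 0.796 -0.558
outer loop
vertex 1.273 2.923 0.086
vertex 1.498 2.522 -0.581
vertex 0.305 2.56 -0.022
endloop
endfacet
facet normal -0.278 0.495 0.823
outer loop
vertex 0.305 2.56 -0.022
vertex 1.79 1.181 1.309
vertex 1.273 2.923 0.086
endloop
endfacet
facet normal 0.931 0.349 0.104
outer loop
vertex 1.273 2.923 0.086
vertex 2.015 0.78 0.642
vertex 1.498 2.522 -0.581
endloop
endfacet
facet normal 0.931 0.349 0.104
outer loop
vertex 1.79 1.181 1.309
vertex 2.015 0.78 0.642
vertex 1.273 2.923 0.086
endloop
endfacet

endsolid


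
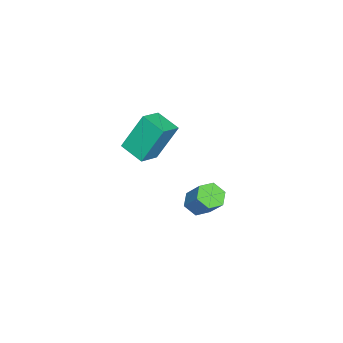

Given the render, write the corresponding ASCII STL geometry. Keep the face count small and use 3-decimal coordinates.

solid 
facet normal -0.346 -0.540 -0.767
outer loop
vertex 0.817 0.58 -1.911
vertex 0.266 1.023 -1.974
vertex 0.865 1.149 -2.333
endloop
endfacet
facet normal 0.936 -0.257 -0.240
outer loop
vertex 0.817 0.58 -1.911
vertex 0.865 1.149 -2.333
vertex 1.325 1.374 -0.783
endloop
endfacet
facet normal 0.936 -0.259 -0.240
outer loop
vertex 1.325 1.374 -0.783
vertex 0.865 1.149 -2.333
vertex 1.374 1.943 -1.205
endloop
endfacet
facet normal 0.346 0.540 0.768
outer loop
vertex 1.325 1.374 -0.783
vertex 1.374 1.943 -1.205
vertex 0.774 1.817 -0.846
endloop
endfacet
facet normal -0.346 -0.540 -0.767
outer loop
vertex 0.865 1.149 -2.333
vertex 0.266 1.023 -1.974
vertex 0.314 1.592 -2.396
endloop
endfacet
facet normal 0.527 0.565 -0.635
outer loop
vertex 0.865 1.149 -2.333
vertex 0.314 1.592 -2.396
vertex 1.374 1.943 -1.205
endloop
endfacet
facet normal 0.527 0.565 -0.635
outer loop
vertex 1.374 1.943 -1.205
vertex 0.314 1.592 -2.396
vertex 0.823 2.386 -1.268
endloop
endfacet
facet normal 0.346 0.540 0.768
outer loop
vertex 1.374 1.943 -1.205
vertex 0.823 2.386 -1.268
vertex 0.774 1.817 -0.846
endloop
endfacet
facet normal -0.346 -0.540 -0.767
outer loop
vertex 0.314 1.592 -2.396
vertex 0.266 1.023 -1.974
vertex -0.285 1.466 -2.037
endloop
endfacet
facet normal -0.409 0.823 -0.394
outer loop
vertex 0.314 1.592 -2.396
vertex -0.285 1.466 -2.037
vertex 0.823 2.386 -1.268
endloop
endfacet
facet normal -0.409 0.823 -0.395
outer loop
vertex 0.823 2.386 -1.268
vertex -0.285 1.466 -2.037
vertex 0.223 2.26 -0.909
endloop
endfacet
facet normal 0.346 0.540 0.768
outer loop
vertex 0.823 2.386 -1.268
vertex 0.223 2.26 -0.909
vertex 0.774 1.817 -0.846
endloop
endfacet
facet normal -0.346 -0.540 -0.768
outer loop
vertex -0.285 1.466 -2.037
vertex 0.266 1.023 -1.974
vertex -0.334 0.897 -1.615
endloop
endfacet
facet normal -0.936 0.258 0.240
outer loop
vertex -0.285 1.466 -2.037
vertex -0.334 0.897 -1.615
vertex 0.223 2.26 -0.909
endloop
endfacet
facet normal -0.936 0.258 0.241
outer loop
vertex 0.223 2.26 -0.909
vertex -0.334 0.897 -1.615
vertex 0.175 1.691 -0.487
endloop
endfacet
facet normal 0.346 0.540 0.767
outer loop
vertex 0.223 2.26 -0.909
vertex 0.175 1.691 -0.487
vertex 0.774 1.817 -0.846
endloop
endfacet
facet normal -0.346 -0.540 -0.768
outer loop
vertex -0.334 0.897 -1.615
vertex 0.266 1.023 -1.974
vertex 0.217 0.454 -1.552
endloop
endfacet
facet normal -0.527 -0.565 0.635
outer loop
vertex -0.334 0.897 -1.615
vertex 0.217 0.454 -1.552
vertex 0.175 1.691 -0.487
endloop
endfacet
facet normal -0.527 -0.565 0.635
outer loop
vertex 0.175 1.691 -0.487
vertex 0.217 0.454 -1.552
vertex 0.726 1.248 -0.424
endloop
endfacet
facet normal 0.346 0.540 0.767
outer loop
vertex 0.175 1.691 -0.487
vertex 0.726 1.248 -0.424
vertex 0.774 1.817 -0.846
endloop
endfacet
facet normal -0.346 -0.540 -0.768
outer loop
vertex 0.217 0.454 -1.552
vertex 0.266 1.023 -1.974
vertex 0.817 0.58 -1.911
endloop
endfacet
facet normal 0.409 -0.823 0.395
outer loop
vertex 0.217 0.454 -1.552
vertex 0.817 0.58 -1.911
vertex 0.726 1.248 -0.424
endloop
endfacet
facet normal 0.410 -0.823 0.395
outer loop
vertex 0.726 1.248 -0.424
vertex 0.817 0.58 -1.911
vertex 1.325 1.374 -0.783
endloop
endfacet
facet normal 0.346 0.540 0.767
outer loop
vertex 0.726 1.248 -0.424
vertex 1.325 1.374 -0.783
vertex 0.774 1.817 -0.846
endloop
endfacet
facet normal -0.905 0.225 -0.361
outer loop
vertex 1.283 -0.408 4.294
vertex 1.703 0.687 3.923
vertex 1.785 -1.192 2.546
endloop
endfacet
facet normal -0.340 -0.891 0.302
outer loop
vertex 2.817 -1.447 2.957
vertex 1.283 -0.408 4.294
vertex 1.785 -1.192 2.546
endloop
endfacet
facet normal -0.905 0.225 -0.361
outer loop
vertex 1.785 -1.192 2.546
vertex 1.703 0.687 3.923
vertex 2.205 -0.096 2.175
endloop
endfacet
facet normal 0.254 -0.396 -0.883
outer loop
vertex 2.205 -0.096 2.175
vertex 2.817 -1.447 2.957
vertex 1.785 -1.192 2.546
endloop
endfacet
facet normal -0.254 0.396 0.882
outer loop
vertex 1.283 -0.408 4.294
vertex 2.735 0.432 4.334
vertex 1.703 0.687 3.923
endloop
endfacet
facet normal -0.341 -0.891 0.301
outer loop
vertex 2.315 -0.664 4.705
vertex 1.283 -0.408 4.294
vertex 2.817 -1.447 2.957
endloop
endfacet
facet normal -0.253 0.396 0.883
outer loop
vertex 2.315 -0.664 4.705
vertex 2.735 0.432 4.334
vertex 1.283 -0.408 4.294
endloop
endfacet
facet normal 0.340 0.891 -0.301
outer loop
vertex 1.703 0.687 3.923
vertex 2.735 0.432 4.334
vertex 2.205 -0.096 2.175
endloop
endfacet
facet normal 0.253 -0.396 -0.883
outer loop
vertex 3.237 -0.352 2.586
vertex 2.817 -1.447 2.957
vertex 2.205 -0.096 2.175
endloop
endfacet
facet normal 0.341 0.890 -0.301
outer loop
vertex 2.205 -0.096 2.175
vertex 2.735 0.432 4.334
vertex 3.237 -0.352 2.586
endloop
endfacet
facet normal 0.905 -0.225 0.361
outer loop
vertex 3.237 -0.352 2.586
vertex 2.315 -0.664 4.705
vertex 2.817 -1.447 2.957
endloop
endfacet
facet normal 0.905 -0.225 0.361
outer loop
vertex 2.735 0.432 4.334
vertex 2.315 -0.664 4.705
vertex 3.237 -0.352 2.586
endloop
endfacet

endsolid


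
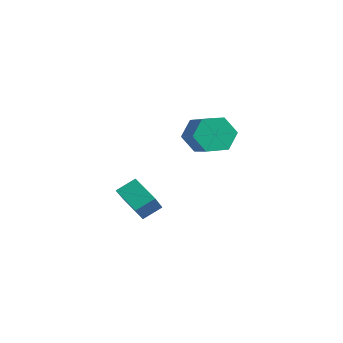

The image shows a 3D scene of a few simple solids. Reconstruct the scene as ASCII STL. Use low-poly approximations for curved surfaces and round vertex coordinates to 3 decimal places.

solid 
facet normal -0.900 0.199 -0.387
outer loop
vertex -3.001 4.36 0.386
vertex -3.367 4.026 1.065
vertex -3.179 4.845 1.049
endloop
endfacet
facet normal 0.381 0.792 -0.477
outer loop
vertex -3.001 4.36 0.386
vertex -3.179 4.845 1.049
vertex -1.768 4.087 0.916
endloop
endfacet
facet normal 0.380 0.792 -0.478
outer loop
vertex -1.768 4.087 0.916
vertex -3.179 4.845 1.049
vertex -1.945 4.572 1.579
endloop
endfacet
facet normal 0.901 -0.199 0.386
outer loop
vertex -1.768 4.087 0.916
vertex -1.945 4.572 1.579
vertex -2.133 3.754 1.595
endloop
endfacet
facet normal -0.900 0.199 -0.387
outer loop
vertex -3.179 4.845 1.049
vertex -3.367 4.026 1.065
vertex -3.544 4.511 1.727
endloop
endfacet
facet normal 0.007 0.896 0.445
outer loop
vertex -3.179 4.845 1.049
vertex -3.544 4.511 1.727
vertex -1.945 4.572 1.579
endloop
endfacet
facet normal 0.007 0.896 0.443
outer loop
vertex -1.945 4.572 1.579
vertex -3.544 4.511 1.727
vertex -2.311 4.239 2.258
endloop
endfacet
facet normal 0.900 -0.199 0.387
outer loop
vertex -1.945 4.572 1.579
vertex -2.311 4.239 2.258
vertex -2.133 3.754 1.595
endloop
endfacet
facet normal -0.901 0.199 -0.387
outer loop
vertex -3.544 4.511 1.727
vertex -3.367 4.026 1.065
vertex -3.732 3.693 1.744
endloop
endfacet
facet normal -0.374 0.105 0.922
outer loop
vertex -3.544 4.511 1.727
vertex -3.732 3.693 1.744
vertex -2.311 4.239 2.258
endloop
endfacet
facet normal -0.373 0.104 0.922
outer loop
vertex -2.311 4.239 2.258
vertex -3.732 3.693 1.744
vertex -2.499 3.42 2.274
endloop
endfacet
facet normal 0.900 -0.199 0.387
outer loop
vertex -2.311 4.239 2.258
vertex -2.499 3.42 2.274
vertex -2.133 3.754 1.595
endloop
endfacet
facet normal -0.901 0.199 -0.386
outer loop
vertex -3.732 3.693 1.744
vertex -3.367 4.026 1.065
vertex -3.555 3.208 1.081
endloop
endfacet
facet normal -0.381 -0.792 0.478
outer loop
vertex -3.732 3.693 1.744
vertex -3.555 3.208 1.081
vertex -2.499 3.42 2.274
endloop
endfacet
facet normal -0.380 -0.792 0.477
outer loop
vertex -2.499 3.42 2.274
vertex -3.555 3.208 1.081
vertex -2.321 2.935 1.611
endloop
endfacet
facet normal 0.900 -0.199 0.387
outer loop
vertex -2.499 3.42 2.274
vertex -2.321 2.935 1.611
vertex -2.133 3.754 1.595
endloop
endfacet
facet normal -0.900 0.199 -0.387
outer loop
vertex -3.555 3.208 1.081
vertex -3.367 4.026 1.065
vertex -3.189 3.541 0.402
endloop
endfacet
facet normal -0.008 -0.896 -0.444
outer loop
vertex -3.555 3.208 1.081
vertex -3.189 3.541 0.402
vertex -2.321 2.935 1.611
endloop
endfacet
facet normal -0.006 -0.896 -0.445
outer loop
vertex -2.321 2.935 1.611
vertex -3.189 3.541 0.402
vertex -1.956 3.269 0.933
endloop
endfacet
facet normal 0.900 -0.199 0.387
outer loop
vertex -2.321 2.935 1.611
vertex -1.956 3.269 0.933
vertex -2.133 3.754 1.595
endloop
endfacet
facet normal -0.900 0.199 -0.387
outer loop
vertex -3.189 3.541 0.402
vertex -3.367 4.026 1.065
vertex -3.001 4.36 0.386
endloop
endfacet
facet normal 0.374 -0.104 -0.922
outer loop
vertex -3.189 3.541 0.402
vertex -3.001 4.36 0.386
vertex -1.956 3.269 0.933
endloop
endfacet
facet normal 0.373 -0.105 -0.922
outer loop
vertex -1.956 3.269 0.933
vertex -3.001 4.36 0.386
vertex -1.768 4.087 0.916
endloop
endfacet
facet normal 0.901 -0.199 0.387
outer loop
vertex -1.956 3.269 0.933
vertex -1.768 4.087 0.916
vertex -2.133 3.754 1.595
endloop
endfacet
facet normal -0.584 0.509 -0.632
outer loop
vertex -1.815 -0.142 -0.541
vertex -1.691 0.549 -0.099
vertex -0.922 0.101 -1.171
endloop
endfacet
facet normal -0.149 -0.833 -0.533
outer loop
vertex 0.031 -0.729 -0.141
vertex -1.815 -0.142 -0.541
vertex -0.922 0.101 -1.171
endloop
endfacet
facet normal -0.584 0.510 -0.632
outer loop
vertex -0.922 0.101 -1.171
vertex -1.691 0.549 -0.099
vertex -0.797 0.792 -0.729
endloop
endfacet
facet normal 0.797 0.216 -0.563
outer loop
vertex -0.797 0.792 -0.729
vertex 0.031 -0.729 -0.141
vertex -0.922 0.101 -1.171
endloop
endfacet
facet normal -0.797 -0.217 0.563
outer loop
vertex -1.815 -0.142 -0.541
vertex -0.738 -0.281 0.931
vertex -1.691 0.549 -0.099
endloop
endfacet
facet normal -0.149 -0.833 -0.533
outer loop
vertex -0.863 -0.972 0.489
vertex -1.815 -0.142 -0.541
vertex 0.031 -0.729 -0.141
endloop
endfacet
facet normal -0.798 -0.216 0.563
outer loop
vertex -0.863 -0.972 0.489
vertex -0.738 -0.281 0.931
vertex -1.815 -0.142 -0.541
endloop
endfacet
facet normal 0.149 0.833 0.533
outer loop
vertex -1.691 0.549 -0.099
vertex -0.738 -0.281 0.931
vertex -0.797 0.792 -0.729
endloop
endfacet
facet normal 0.798 0.217 -0.563
outer loop
vertex 0.155 -0.038 0.301
vertex 0.031 -0.729 -0.141
vertex -0.797 0.792 -0.729
endloop
endfacet
facet normal 0.149 0.833 0.533
outer loop
vertex -0.797 0.792 -0.729
vertex -0.738 -0.281 0.931
vertex 0.155 -0.038 0.301
endloop
endfacet
facet normal 0.584 -0.509 0.632
outer loop
vertex 0.155 -0.038 0.301
vertex -0.863 -0.972 0.489
vertex 0.031 -0.729 -0.141
endloop
endfacet
facet normal 0.584 -0.510 0.632
outer loop
vertex -0.738 -0.281 0.931
vertex -0.863 -0.972 0.489
vertex 0.155 -0.038 0.301
endloop
endfacet

endsolid


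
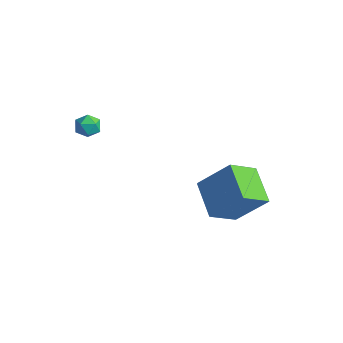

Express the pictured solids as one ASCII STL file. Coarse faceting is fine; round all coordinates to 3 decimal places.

solid 
facet normal -0.828 0.402 0.390
outer loop
vertex 0.823 3.038 -0.792
vertex 1.947 3.899 0.704
vertex 1.04 4.407 -1.743
endloop
endfacet
facet normal -0.546 -0.418 -0.726
outer loop
vertex 2.613 3.641 -2.484
vertex 0.823 3.038 -0.792
vertex 1.04 4.407 -1.743
endloop
endfacet
facet normal -0.828 0.403 0.390
outer loop
vertex 1.04 4.407 -1.743
vertex 1.947 3.899 0.704
vertex 2.165 5.267 -0.246
endloop
endfacet
facet normal 0.130 0.814 -0.566
outer loop
vertex 2.165 5.267 -0.246
vertex 2.613 3.641 -2.484
vertex 1.04 4.407 -1.743
endloop
endfacet
facet normal -0.130 -0.814 0.566
outer loop
vertex 0.823 3.038 -0.792
vertex 3.52 3.133 -0.037
vertex 1.947 3.899 0.704
endloop
endfacet
facet normal -0.546 -0.417 -0.726
outer loop
vertex 2.395 2.273 -1.534
vertex 0.823 3.038 -0.792
vertex 2.613 3.641 -2.484
endloop
endfacet
facet normal -0.130 -0.815 0.565
outer loop
vertex 2.395 2.273 -1.534
vertex 3.52 3.133 -0.037
vertex 0.823 3.038 -0.792
endloop
endfacet
facet normal 0.546 0.418 0.727
outer loop
vertex 1.947 3.899 0.704
vertex 3.52 3.133 -0.037
vertex 2.165 5.267 -0.246
endloop
endfacet
facet normal 0.129 0.814 -0.566
outer loop
vertex 3.737 4.502 -0.988
vertex 2.613 3.641 -2.484
vertex 2.165 5.267 -0.246
endloop
endfacet
facet normal 0.546 0.418 0.726
outer loop
vertex 2.165 5.267 -0.246
vertex 3.52 3.133 -0.037
vertex 3.737 4.502 -0.988
endloop
endfacet
facet normal 0.828 -0.403 -0.390
outer loop
vertex 3.737 4.502 -0.988
vertex 2.395 2.273 -1.534
vertex 2.613 3.641 -2.484
endloop
endfacet
facet normal 0.828 -0.403 -0.391
outer loop
vertex 3.52 3.133 -0.037
vertex 2.395 2.273 -1.534
vertex 3.737 4.502 -0.988
endloop
endfacet
facet normal -0.320 0.744 0.587
outer loop
vertex -2.77 0.723 2.649
vertex -3.377 0.543 2.546
vertex -3.049 0.296 3.038
endloop
endfacet
facet normal 0.322 0.514 0.795
outer loop
vertex -2.77 0.723 2.649
vertex -3.049 0.296 3.038
vertex -2.442 0.209 2.848
endloop
endfacet
facet normal 0.772 0.587 0.245
outer loop
vertex -2.77 0.723 2.649
vertex -2.442 0.209 2.848
vertex -2.396 0.403 2.238
endloop
endfacet
facet normal 0.405 0.863 -0.303
outer loop
vertex -2.77 0.723 2.649
vertex -2.396 0.403 2.238
vertex -2.974 0.609 2.052
endloop
endfacet
facet normal -0.269 0.959 -0.091
outer loop
vertex -2.77 0.723 2.649
vertex -2.974 0.609 2.052
vertex -3.377 0.543 2.546
endloop
endfacet
facet normal 0.270 -0.181 0.946
outer loop
vertex -2.442 0.209 2.848
vertex -3.049 0.296 3.038
vertex -2.846 -0.289 2.868
endloop
endfacet
facet normal -0.770 0.190 0.609
outer loop
vertex -3.049 0.296 3.038
vertex -3.377 0.543 2.546
vertex -3.424 -0.083 2.682
endloop
endfacet
facet normal -0.687 0.538 -0.489
outer loop
vertex -3.377 0.543 2.546
vertex -2.974 0.609 2.052
vertex -3.378 0.111 2.072
endloop
endfacet
facet normal 0.404 0.382 -0.832
outer loop
vertex -2.974 0.609 2.052
vertex -2.396 0.403 2.238
vertex -2.771 0.024 1.882
endloop
endfacet
facet normal 0.996 -0.063 0.055
outer loop
vertex -2.396 0.403 2.238
vertex -2.442 0.209 2.848
vertex -2.443 -0.223 2.374
endloop
endfacet
facet normal -0.405 -0.863 0.303
outer loop
vertex -3.05 -0.403 2.271
vertex -2.846 -0.289 2.868
vertex -3.424 -0.083 2.682
endloop
endfacet
facet normal -0.772 -0.587 -0.245
outer loop
vertex -3.05 -0.403 2.271
vertex -3.424 -0.083 2.682
vertex -3.378 0.111 2.072
endloop
endfacet
facet normal -0.322 -0.514 -0.795
outer loop
vertex -3.05 -0.403 2.271
vertex -3.378 0.111 2.072
vertex -2.771 0.024 1.882
endloop
endfacet
facet normal 0.320 -0.744 -0.587
outer loop
vertex -3.05 -0.403 2.271
vertex -2.771 0.024 1.882
vertex -2.443 -0.223 2.374
endloop
endfacet
facet normal 0.269 -0.959 0.091
outer loop
vertex -3.05 -0.403 2.271
vertex -2.443 -0.223 2.374
vertex -2.846 -0.289 2.868
endloop
endfacet
facet normal -0.404 -0.382 0.832
outer loop
vertex -3.424 -0.083 2.682
vertex -2.846 -0.289 2.868
vertex -3.049 0.296 3.038
endloop
endfacet
facet normal -0.996 0.063 -0.055
outer loop
vertex -3.378 0.111 2.072
vertex -3.424 -0.083 2.682
vertex -3.377 0.543 2.546
endloop
endfacet
facet normal -0.270 0.181 -0.946
outer loop
vertex -2.771 0.024 1.882
vertex -3.378 0.111 2.072
vertex -2.974 0.609 2.052
endloop
endfacet
facet normal 0.770 -0.190 -0.609
outer loop
vertex -2.443 -0.223 2.374
vertex -2.771 0.024 1.882
vertex -2.396 0.403 2.238
endloop
endfacet
facet normal 0.687 -0.538 0.489
outer loop
vertex -2.846 -0.289 2.868
vertex -2.443 -0.223 2.374
vertex -2.442 0.209 2.848
endloop
endfacet

endsolid


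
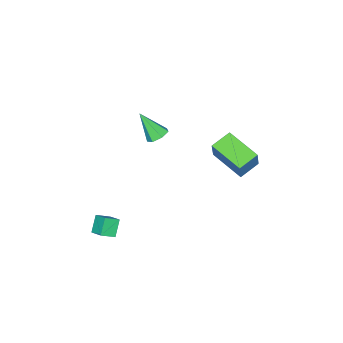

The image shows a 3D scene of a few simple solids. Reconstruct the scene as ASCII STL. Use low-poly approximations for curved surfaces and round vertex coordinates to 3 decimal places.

solid 
facet normal -0.129 0.593 -0.795
outer loop
vertex 0.812 -2.363 2.988
vertex 0.313 -2.085 3.276
vertex 0.93 -1.919 3.3
endloop
endfacet
facet normal 0.958 -0.285 0.043
outer loop
vertex 0.812 -2.363 2.988
vertex 0.93 -1.919 3.3
vertex 0.527 -3.075 4.604
endloop
endfacet
facet normal -0.129 0.593 -0.795
outer loop
vertex 0.93 -1.919 3.3
vertex 0.313 -2.085 3.276
vertex 0.584 -1.6 3.594
endloop
endfacet
facet normal 0.771 0.339 0.539
outer loop
vertex 0.93 -1.919 3.3
vertex 0.584 -1.6 3.594
vertex 0.527 -3.075 4.604
endloop
endfacet
facet normal -0.129 0.593 -0.795
outer loop
vertex 0.584 -1.6 3.594
vertex 0.313 -2.085 3.276
vertex 0.033 -1.646 3.649
endloop
endfacet
facet normal 0.035 0.564 0.825
outer loop
vertex 0.584 -1.6 3.594
vertex 0.033 -1.646 3.649
vertex 0.527 -3.075 4.604
endloop
endfacet
facet normal -0.129 0.593 -0.795
outer loop
vertex 0.033 -1.646 3.649
vertex 0.313 -2.085 3.276
vertex -0.307 -2.023 3.423
endloop
endfacet
facet normal -0.696 0.217 0.685
outer loop
vertex 0.033 -1.646 3.649
vertex -0.307 -2.023 3.423
vertex 0.527 -3.075 4.604
endloop
endfacet
facet normal -0.129 0.593 -0.795
outer loop
vertex -0.307 -2.023 3.423
vertex 0.313 -2.085 3.276
vertex -0.18 -2.446 3.087
endloop
endfacet
facet normal -0.870 -0.439 0.224
outer loop
vertex -0.307 -2.023 3.423
vertex -0.18 -2.446 3.087
vertex 0.527 -3.075 4.604
endloop
endfacet
facet normal -0.130 0.593 -0.795
outer loop
vertex -0.18 -2.446 3.087
vertex 0.313 -2.085 3.276
vertex 0.318 -2.597 2.893
endloop
endfacet
facet normal -0.358 -0.910 -0.210
outer loop
vertex -0.18 -2.446 3.087
vertex 0.318 -2.597 2.893
vertex 0.527 -3.075 4.604
endloop
endfacet
facet normal -0.128 0.593 -0.795
outer loop
vertex 0.318 -2.597 2.893
vertex 0.313 -2.085 3.276
vertex 0.812 -2.363 2.988
endloop
endfacet
facet normal 0.455 -0.842 -0.291
outer loop
vertex 0.318 -2.597 2.893
vertex 0.812 -2.363 2.988
vertex 0.527 -3.075 4.604
endloop
endfacet
facet normal -0.618 -0.246 0.747
outer loop
vertex 2.858 -4.09 -2.592
vertex 3.069 -3.286 -2.152
vertex 2.202 -3.693 -3.004
endloop
endfacet
facet normal -0.224 -0.855 -0.468
outer loop
vertex 2.851 -3.434 -3.788
vertex 2.858 -4.09 -2.592
vertex 2.202 -3.693 -3.004
endloop
endfacet
facet normal -0.618 -0.246 0.747
outer loop
vertex 2.202 -3.693 -3.004
vertex 3.069 -3.286 -2.152
vertex 2.413 -2.889 -2.564
endloop
endfacet
facet normal -0.754 0.457 -0.473
outer loop
vertex 2.413 -2.889 -2.564
vertex 2.851 -3.434 -3.788
vertex 2.202 -3.693 -3.004
endloop
endfacet
facet normal 0.754 -0.457 0.473
outer loop
vertex 2.858 -4.09 -2.592
vertex 3.718 -3.027 -2.936
vertex 3.069 -3.286 -2.152
endloop
endfacet
facet normal -0.224 -0.855 -0.468
outer loop
vertex 3.507 -3.831 -3.376
vertex 2.858 -4.09 -2.592
vertex 2.851 -3.434 -3.788
endloop
endfacet
facet normal 0.754 -0.457 0.473
outer loop
vertex 3.507 -3.831 -3.376
vertex 3.718 -3.027 -2.936
vertex 2.858 -4.09 -2.592
endloop
endfacet
facet normal 0.224 0.855 0.468
outer loop
vertex 3.069 -3.286 -2.152
vertex 3.718 -3.027 -2.936
vertex 2.413 -2.889 -2.564
endloop
endfacet
facet normal -0.754 0.457 -0.473
outer loop
vertex 3.062 -2.63 -3.348
vertex 2.851 -3.434 -3.788
vertex 2.413 -2.889 -2.564
endloop
endfacet
facet normal 0.224 0.855 0.468
outer loop
vertex 2.413 -2.889 -2.564
vertex 3.718 -3.027 -2.936
vertex 3.062 -2.63 -3.348
endloop
endfacet
facet normal 0.618 0.246 -0.747
outer loop
vertex 3.062 -2.63 -3.348
vertex 3.507 -3.831 -3.376
vertex 2.851 -3.434 -3.788
endloop
endfacet
facet normal 0.618 0.246 -0.747
outer loop
vertex 3.718 -3.027 -2.936
vertex 3.507 -3.831 -3.376
vertex 3.062 -2.63 -3.348
endloop
endfacet
facet normal -0.927 0.195 0.320
outer loop
vertex -4.213 -1.067 0.839
vertex -3.978 0.911 0.313
vertex -4.71 -1.345 -0.429
endloop
endfacet
facet normal -0.114 -0.960 0.255
outer loop
vertex -3.542 -1.591 -0.833
vertex -4.213 -1.067 0.839
vertex -4.71 -1.345 -0.429
endloop
endfacet
facet normal -0.927 0.195 0.320
outer loop
vertex -4.71 -1.345 -0.429
vertex -3.978 0.911 0.313
vertex -4.475 0.633 -0.955
endloop
endfacet
facet normal -0.358 -0.200 -0.912
outer loop
vertex -4.475 0.633 -0.955
vertex -3.542 -1.591 -0.833
vertex -4.71 -1.345 -0.429
endloop
endfacet
facet normal 0.358 0.200 0.912
outer loop
vertex -4.213 -1.067 0.839
vertex -2.81 0.665 -0.091
vertex -3.978 0.911 0.313
endloop
endfacet
facet normal -0.114 -0.960 0.255
outer loop
vertex -3.045 -1.313 0.435
vertex -4.213 -1.067 0.839
vertex -3.542 -1.591 -0.833
endloop
endfacet
facet normal 0.358 0.200 0.912
outer loop
vertex -3.045 -1.313 0.435
vertex -2.81 0.665 -0.091
vertex -4.213 -1.067 0.839
endloop
endfacet
facet normal 0.114 0.960 -0.255
outer loop
vertex -3.978 0.911 0.313
vertex -2.81 0.665 -0.091
vertex -4.475 0.633 -0.955
endloop
endfacet
facet normal -0.358 -0.200 -0.912
outer loop
vertex -3.307 0.387 -1.359
vertex -3.542 -1.591 -0.833
vertex -4.475 0.633 -0.955
endloop
endfacet
facet normal 0.114 0.960 -0.255
outer loop
vertex -4.475 0.633 -0.955
vertex -2.81 0.665 -0.091
vertex -3.307 0.387 -1.359
endloop
endfacet
facet normal 0.927 -0.195 -0.320
outer loop
vertex -3.307 0.387 -1.359
vertex -3.045 -1.313 0.435
vertex -3.542 -1.591 -0.833
endloop
endfacet
facet normal 0.927 -0.195 -0.320
outer loop
vertex -2.81 0.665 -0.091
vertex -3.045 -1.313 0.435
vertex -3.307 0.387 -1.359
endloop
endfacet

endsolid


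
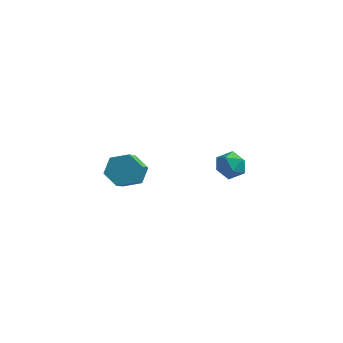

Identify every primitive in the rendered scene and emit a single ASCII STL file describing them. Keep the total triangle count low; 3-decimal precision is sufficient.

solid 
facet normal -0.528 0.231 0.818
outer loop
vertex 0.506 1.725 0.364
vertex 1.031 1.31 0.82
vertex 1.154 2.097 0.677
endloop
endfacet
facet normal -0.584 0.744 0.325
outer loop
vertex 0.506 1.725 0.364
vertex 1.154 2.097 0.677
vertex 0.927 2.252 -0.085
endloop
endfacet
facet normal -0.851 0.451 -0.269
outer loop
vertex 0.506 1.725 0.364
vertex 0.927 2.252 -0.085
vertex 0.664 1.56 -0.413
endloop
endfacet
facet normal -0.959 -0.245 -0.143
outer loop
vertex 0.506 1.725 0.364
vertex 0.664 1.56 -0.413
vertex 0.729 0.978 0.146
endloop
endfacet
facet normal -0.759 -0.381 0.528
outer loop
vertex 0.506 1.725 0.364
vertex 0.729 0.978 0.146
vertex 1.031 1.31 0.82
endloop
endfacet
facet normal 0.072 0.981 0.178
outer loop
vertex 0.927 2.252 -0.085
vertex 1.154 2.097 0.677
vertex 1.711 2.162 0.094
endloop
endfacet
facet normal 0.164 0.152 0.975
outer loop
vertex 1.154 2.097 0.677
vertex 1.031 1.31 0.82
vertex 1.776 1.58 0.653
endloop
endfacet
facet normal -0.212 -0.836 0.507
outer loop
vertex 1.031 1.31 0.82
vertex 0.729 0.978 0.146
vertex 1.513 0.888 0.325
endloop
endfacet
facet normal -0.534 -0.616 -0.579
outer loop
vertex 0.729 0.978 0.146
vertex 0.664 1.56 -0.413
vertex 1.286 1.043 -0.437
endloop
endfacet
facet normal -0.360 0.508 -0.783
outer loop
vertex 0.664 1.56 -0.413
vertex 0.927 2.252 -0.085
vertex 1.409 1.83 -0.58
endloop
endfacet
facet normal 0.959 0.245 0.143
outer loop
vertex 1.934 1.415 -0.124
vertex 1.711 2.162 0.094
vertex 1.776 1.58 0.653
endloop
endfacet
facet normal 0.851 -0.451 0.269
outer loop
vertex 1.934 1.415 -0.124
vertex 1.776 1.58 0.653
vertex 1.513 0.888 0.325
endloop
endfacet
facet normal 0.584 -0.744 -0.325
outer loop
vertex 1.934 1.415 -0.124
vertex 1.513 0.888 0.325
vertex 1.286 1.043 -0.437
endloop
endfacet
facet normal 0.528 -0.231 -0.818
outer loop
vertex 1.934 1.415 -0.124
vertex 1.286 1.043 -0.437
vertex 1.409 1.83 -0.58
endloop
endfacet
facet normal 0.759 0.381 -0.528
outer loop
vertex 1.934 1.415 -0.124
vertex 1.409 1.83 -0.58
vertex 1.711 2.162 0.094
endloop
endfacet
facet normal 0.534 0.616 0.579
outer loop
vertex 1.776 1.58 0.653
vertex 1.711 2.162 0.094
vertex 1.154 2.097 0.677
endloop
endfacet
facet normal 0.360 -0.508 0.783
outer loop
vertex 1.513 0.888 0.325
vertex 1.776 1.58 0.653
vertex 1.031 1.31 0.82
endloop
endfacet
facet normal -0.072 -0.981 -0.178
outer loop
vertex 1.286 1.043 -0.437
vertex 1.513 0.888 0.325
vertex 0.729 0.978 0.146
endloop
endfacet
facet normal -0.164 -0.152 -0.975
outer loop
vertex 1.409 1.83 -0.58
vertex 1.286 1.043 -0.437
vertex 0.664 1.56 -0.413
endloop
endfacet
facet normal 0.212 0.836 -0.507
outer loop
vertex 1.711 2.162 0.094
vertex 1.409 1.83 -0.58
vertex 0.927 2.252 -0.085
endloop
endfacet
facet normal -0.125 0.746 -0.654
outer loop
vertex -1.218 -2.706 2.711
vertex -1.974 -2.995 2.526
vertex -1.88 -2.443 3.138
endloop
endfacet
facet normal 0.591 0.586 0.555
outer loop
vertex -1.218 -2.706 2.711
vertex -1.88 -2.443 3.138
vertex -0.971 -4.175 4.0
endloop
endfacet
facet normal 0.591 0.586 0.555
outer loop
vertex -0.971 -4.175 4.0
vertex -1.88 -2.443 3.138
vertex -1.632 -3.912 4.426
endloop
endfacet
facet normal 0.125 -0.746 0.655
outer loop
vertex -0.971 -4.175 4.0
vertex -1.632 -3.912 4.426
vertex -1.726 -4.465 3.814
endloop
endfacet
facet normal -0.125 0.746 -0.654
outer loop
vertex -1.88 -2.443 3.138
vertex -1.974 -2.995 2.526
vertex -2.635 -2.732 2.952
endloop
endfacet
facet normal -0.395 0.567 0.723
outer loop
vertex -1.88 -2.443 3.138
vertex -2.635 -2.732 2.952
vertex -1.632 -3.912 4.426
endloop
endfacet
facet normal -0.394 0.568 0.723
outer loop
vertex -1.632 -3.912 4.426
vertex -2.635 -2.732 2.952
vertex -2.388 -4.201 4.241
endloop
endfacet
facet normal 0.125 -0.746 0.655
outer loop
vertex -1.632 -3.912 4.426
vertex -2.388 -4.201 4.241
vertex -1.726 -4.465 3.814
endloop
endfacet
facet normal -0.125 0.746 -0.655
outer loop
vertex -2.635 -2.732 2.952
vertex -1.974 -2.995 2.526
vertex -2.729 -3.285 2.34
endloop
endfacet
facet normal -0.986 -0.018 0.168
outer loop
vertex -2.635 -2.732 2.952
vertex -2.729 -3.285 2.34
vertex -2.388 -4.201 4.241
endloop
endfacet
facet normal -0.986 -0.018 0.168
outer loop
vertex -2.388 -4.201 4.241
vertex -2.729 -3.285 2.34
vertex -2.482 -4.754 3.629
endloop
endfacet
facet normal 0.125 -0.746 0.655
outer loop
vertex -2.388 -4.201 4.241
vertex -2.482 -4.754 3.629
vertex -1.726 -4.465 3.814
endloop
endfacet
facet normal -0.125 0.746 -0.655
outer loop
vertex -2.729 -3.285 2.34
vertex -1.974 -2.995 2.526
vertex -2.068 -3.548 1.914
endloop
endfacet
facet normal -0.591 -0.586 -0.555
outer loop
vertex -2.729 -3.285 2.34
vertex -2.068 -3.548 1.914
vertex -2.482 -4.754 3.629
endloop
endfacet
facet normal -0.591 -0.586 -0.555
outer loop
vertex -2.482 -4.754 3.629
vertex -2.068 -3.548 1.914
vertex -1.82 -5.017 3.202
endloop
endfacet
facet normal 0.125 -0.746 0.654
outer loop
vertex -2.482 -4.754 3.629
vertex -1.82 -5.017 3.202
vertex -1.726 -4.465 3.814
endloop
endfacet
facet normal -0.125 0.746 -0.655
outer loop
vertex -2.068 -3.548 1.914
vertex -1.974 -2.995 2.526
vertex -1.312 -3.259 2.099
endloop
endfacet
facet normal 0.394 -0.567 -0.723
outer loop
vertex -2.068 -3.548 1.914
vertex -1.312 -3.259 2.099
vertex -1.82 -5.017 3.202
endloop
endfacet
facet normal 0.395 -0.567 -0.722
outer loop
vertex -1.82 -5.017 3.202
vertex -1.312 -3.259 2.099
vertex -1.065 -4.728 3.388
endloop
endfacet
facet normal 0.125 -0.746 0.654
outer loop
vertex -1.82 -5.017 3.202
vertex -1.065 -4.728 3.388
vertex -1.726 -4.465 3.814
endloop
endfacet
facet normal -0.125 0.746 -0.655
outer loop
vertex -1.312 -3.259 2.099
vertex -1.974 -2.995 2.526
vertex -1.218 -2.706 2.711
endloop
endfacet
facet normal 0.986 0.018 -0.168
outer loop
vertex -1.312 -3.259 2.099
vertex -1.218 -2.706 2.711
vertex -1.065 -4.728 3.388
endloop
endfacet
facet normal 0.986 0.018 -0.168
outer loop
vertex -1.065 -4.728 3.388
vertex -1.218 -2.706 2.711
vertex -0.971 -4.175 4.0
endloop
endfacet
facet normal 0.125 -0.746 0.655
outer loop
vertex -1.065 -4.728 3.388
vertex -0.971 -4.175 4.0
vertex -1.726 -4.465 3.814
endloop
endfacet

endsolid


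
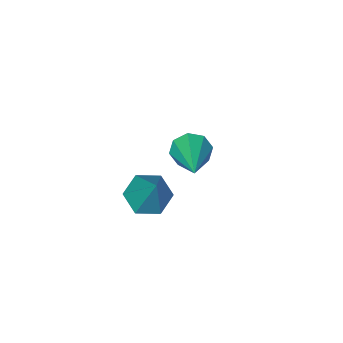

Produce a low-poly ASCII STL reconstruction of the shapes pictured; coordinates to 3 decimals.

solid 
facet normal -0.191 -0.518 -0.834
outer loop
vertex 3.054 -0.028 2.627
vertex 2.383 0.36 2.54
vertex 3.038 0.636 2.218
endloop
endfacet
facet normal 0.994 0.075 0.083
outer loop
vertex 3.054 -0.028 2.627
vertex 3.038 0.636 2.218
vertex 2.797 1.48 4.34
endloop
endfacet
facet normal -0.191 -0.518 -0.834
outer loop
vertex 3.038 0.636 2.218
vertex 2.383 0.36 2.54
vertex 2.367 1.024 2.131
endloop
endfacet
facet normal 0.508 0.819 -0.268
outer loop
vertex 3.038 0.636 2.218
vertex 2.367 1.024 2.131
vertex 2.797 1.48 4.34
endloop
endfacet
facet normal -0.191 -0.518 -0.834
outer loop
vertex 2.367 1.024 2.131
vertex 2.383 0.36 2.54
vertex 1.712 0.748 2.453
endloop
endfacet
facet normal -0.428 0.898 -0.102
outer loop
vertex 2.367 1.024 2.131
vertex 1.712 0.748 2.453
vertex 2.797 1.48 4.34
endloop
endfacet
facet normal -0.192 -0.518 -0.833
outer loop
vertex 1.712 0.748 2.453
vertex 2.383 0.36 2.54
vertex 1.729 0.084 2.862
endloop
endfacet
facet normal -0.879 0.233 0.415
outer loop
vertex 1.712 0.748 2.453
vertex 1.729 0.084 2.862
vertex 2.797 1.48 4.34
endloop
endfacet
facet normal -0.192 -0.518 -0.833
outer loop
vertex 1.729 0.084 2.862
vertex 2.383 0.36 2.54
vertex 2.4 -0.304 2.949
endloop
endfacet
facet normal -0.394 -0.509 0.765
outer loop
vertex 1.729 0.084 2.862
vertex 2.4 -0.304 2.949
vertex 2.797 1.48 4.34
endloop
endfacet
facet normal -0.192 -0.518 -0.833
outer loop
vertex 2.4 -0.304 2.949
vertex 2.383 0.36 2.54
vertex 3.054 -0.028 2.627
endloop
endfacet
facet normal 0.543 -0.588 0.599
outer loop
vertex 2.4 -0.304 2.949
vertex 3.054 -0.028 2.627
vertex 2.797 1.48 4.34
endloop
endfacet
facet normal -0.473 -0.784 -0.402
outer loop
vertex -0.847 -2.799 -0.826
vertex -1.353 -2.77 -0.287
vertex -1.286 -2.466 -0.958
endloop
endfacet
facet normal 0.544 0.432 -0.719
outer loop
vertex -0.847 -2.799 -0.826
vertex -1.286 -2.466 -0.958
vertex -0.347 -1.11 0.567
endloop
endfacet
facet normal -0.475 -0.783 -0.402
outer loop
vertex -1.286 -2.466 -0.958
vertex -1.353 -2.77 -0.287
vertex -1.763 -2.311 -0.696
endloop
endfacet
facet normal -0.094 0.772 -0.628
outer loop
vertex -1.286 -2.466 -0.958
vertex -1.763 -2.311 -0.696
vertex -0.347 -1.11 0.567
endloop
endfacet
facet normal -0.474 -0.783 -0.403
outer loop
vertex -1.763 -2.311 -0.696
vertex -1.353 -2.77 -0.287
vertex -2.001 -2.425 -0.195
endloop
endfacet
facet normal -0.591 0.801 -0.099
outer loop
vertex -1.763 -2.311 -0.696
vertex -2.001 -2.425 -0.195
vertex -0.347 -1.11 0.567
endloop
endfacet
facet normal -0.474 -0.784 -0.401
outer loop
vertex -2.001 -2.425 -0.195
vertex -1.353 -2.77 -0.287
vertex -1.858 -2.741 0.253
endloop
endfacet
facet normal -0.657 0.501 0.563
outer loop
vertex -2.001 -2.425 -0.195
vertex -1.858 -2.741 0.253
vertex -0.347 -1.11 0.567
endloop
endfacet
facet normal -0.475 -0.783 -0.402
outer loop
vertex -1.858 -2.741 0.253
vertex -1.353 -2.77 -0.287
vertex -1.42 -3.074 0.384
endloop
endfacet
facet normal -0.253 0.048 0.966
outer loop
vertex -1.858 -2.741 0.253
vertex -1.42 -3.074 0.384
vertex -0.347 -1.11 0.567
endloop
endfacet
facet normal -0.474 -0.783 -0.402
outer loop
vertex -1.42 -3.074 0.384
vertex -1.353 -2.77 -0.287
vertex -0.942 -3.229 0.123
endloop
endfacet
facet normal 0.384 -0.291 0.876
outer loop
vertex -1.42 -3.074 0.384
vertex -0.942 -3.229 0.123
vertex -0.347 -1.11 0.567
endloop
endfacet
facet normal -0.474 -0.783 -0.402
outer loop
vertex -0.942 -3.229 0.123
vertex -1.353 -2.77 -0.287
vertex -0.705 -3.115 -0.379
endloop
endfacet
facet normal 0.883 -0.320 0.344
outer loop
vertex -0.942 -3.229 0.123
vertex -0.705 -3.115 -0.379
vertex -0.347 -1.11 0.567
endloop
endfacet
facet normal -0.474 -0.783 -0.403
outer loop
vertex -0.705 -3.115 -0.379
vertex -1.353 -2.77 -0.287
vertex -0.847 -2.799 -0.826
endloop
endfacet
facet normal 0.949 -0.020 -0.316
outer loop
vertex -0.705 -3.115 -0.379
vertex -0.847 -2.799 -0.826
vertex -0.347 -1.11 0.567
endloop
endfacet

endsolid
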